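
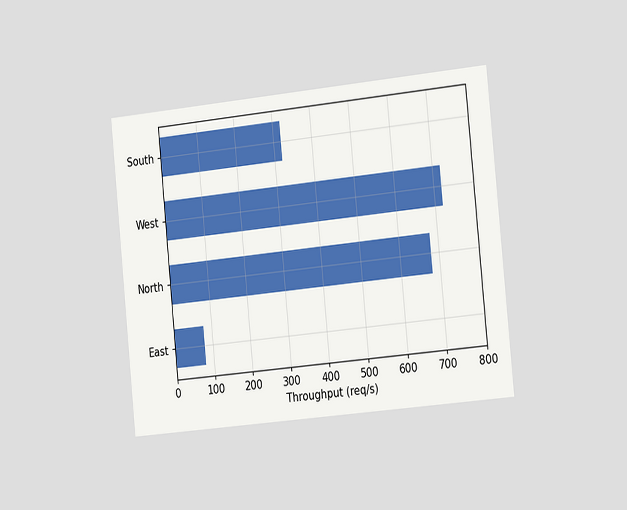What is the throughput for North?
680req/s

The chart is tilted about 6° counter-clockwise and viewed slightly from the right. Reading along the chart's x-axis, the North bar reaches 680req/s.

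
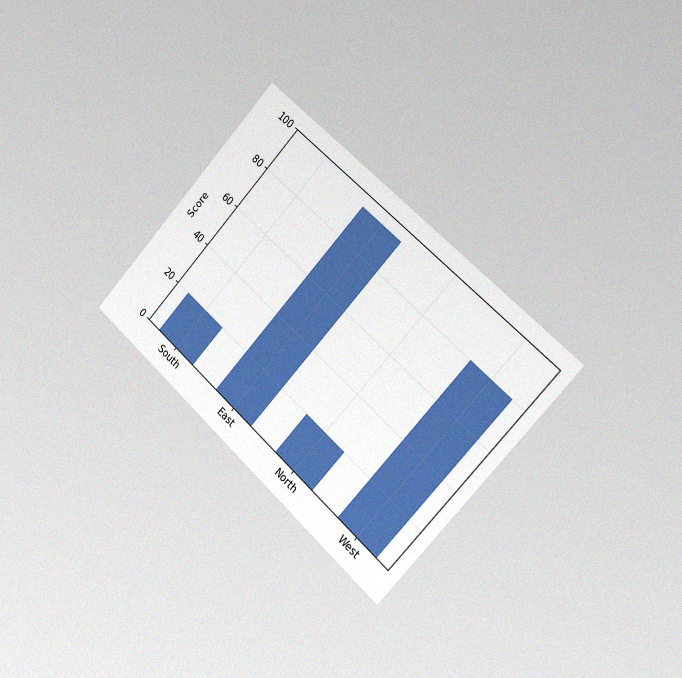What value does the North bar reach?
20

The chart is tilted about 43° clockwise and viewed slightly from the right, with some photo noise. Reading along the chart's y-axis, the North bar reaches 20.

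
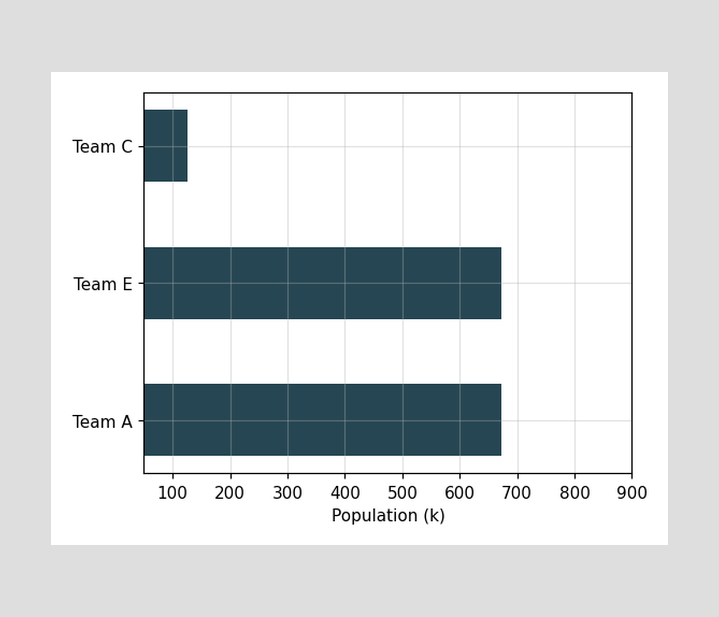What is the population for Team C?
Reading along the chart's x-axis, the Team C bar reaches 126k.

126k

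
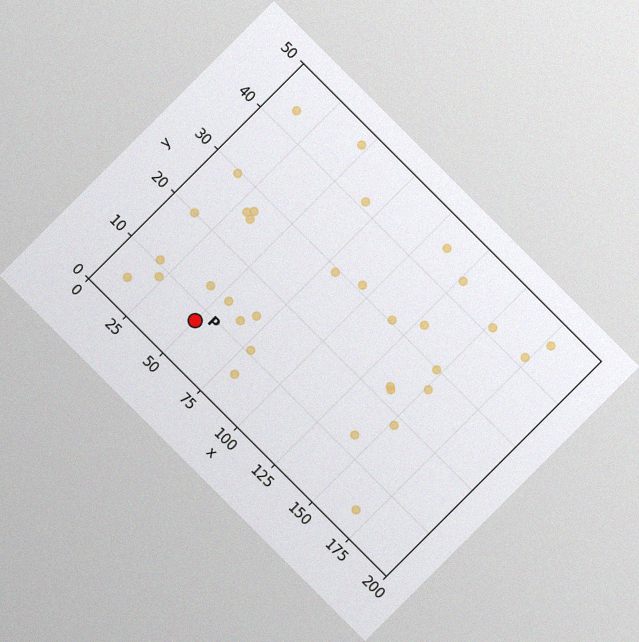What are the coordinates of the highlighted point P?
(50, 7.5)

The chart is tilted about 45° clockwise, with some photo noise. Following the gridlines from P to each axis, P sits at (50, 7.5).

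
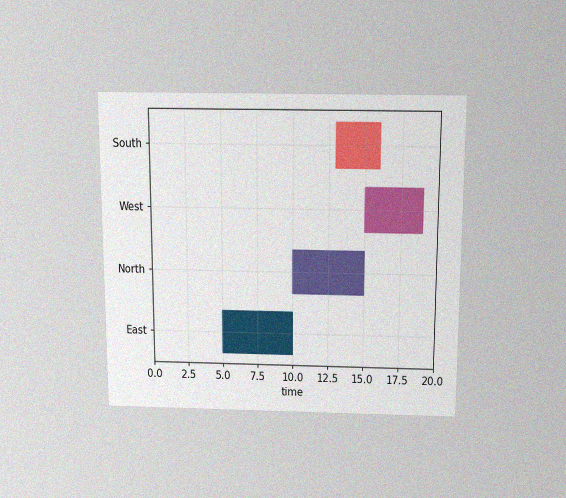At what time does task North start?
The chart is viewed slightly from above, with some photo noise. The North bar begins at t=10.

10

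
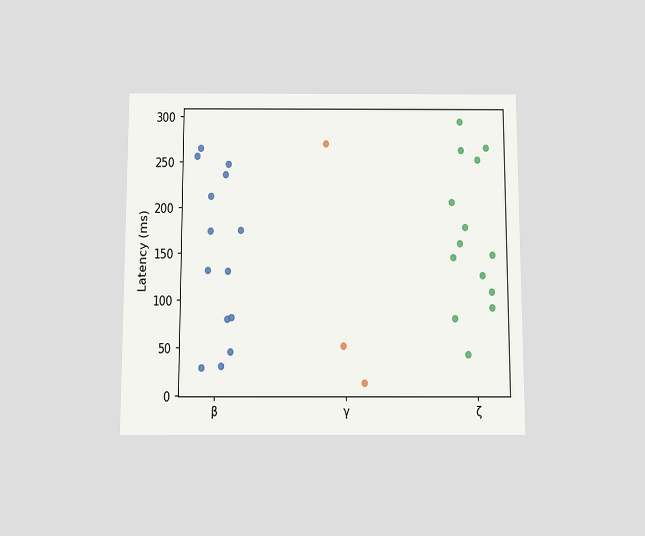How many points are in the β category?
14

The chart is viewed slightly from below. Counting the markers in the β column gives 14.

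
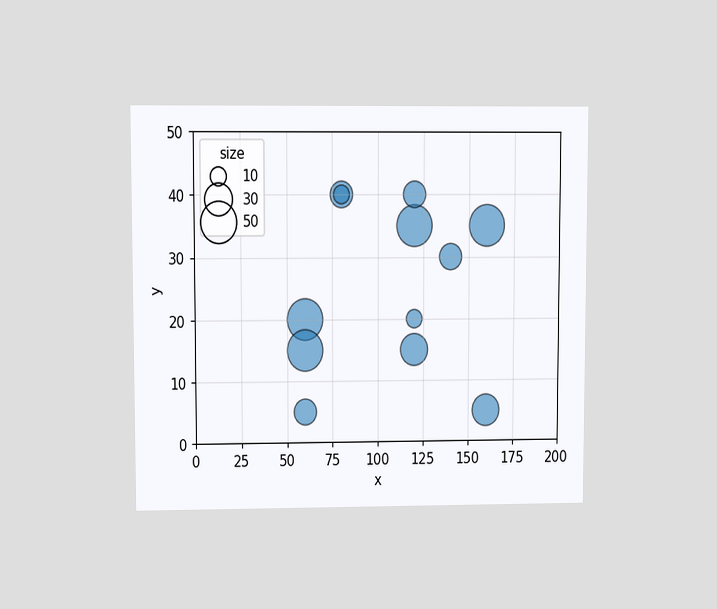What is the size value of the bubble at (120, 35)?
The chart is viewed at a slight angle. Matching the bubble at (120, 35) against the size legend gives 50.

50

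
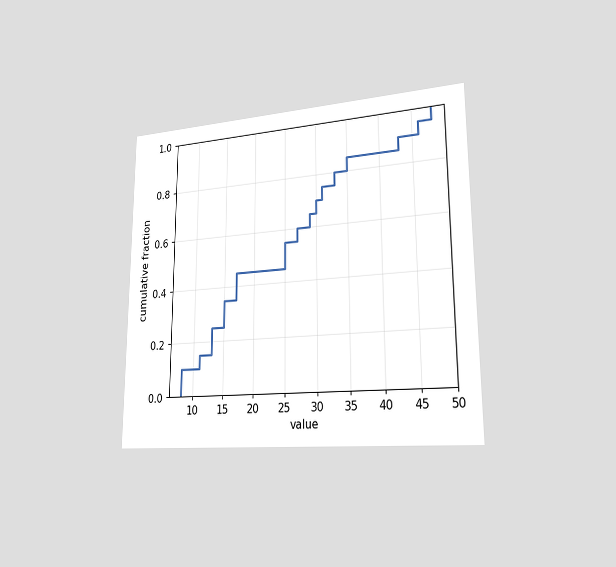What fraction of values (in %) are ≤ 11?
15%

The chart is viewed slightly from the right. At x=11 the ECDF step is at 15%.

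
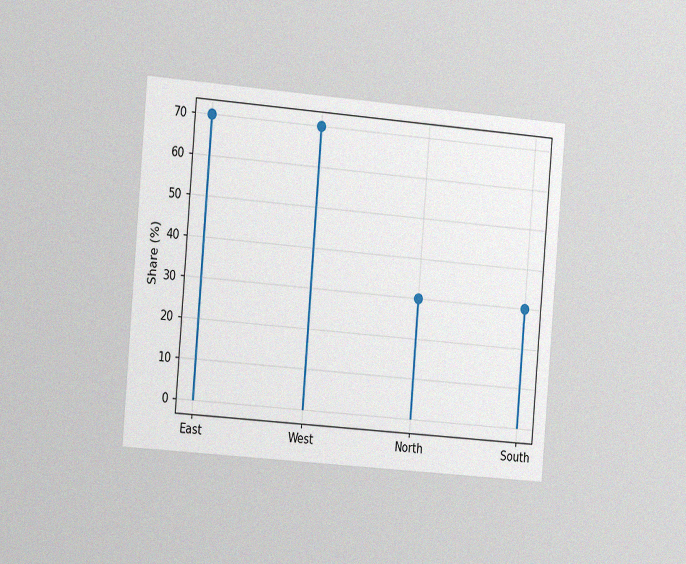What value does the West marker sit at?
The chart is tilted about 5° clockwise and viewed slightly from the left, with some photo noise. The West marker sits at 70%.

70%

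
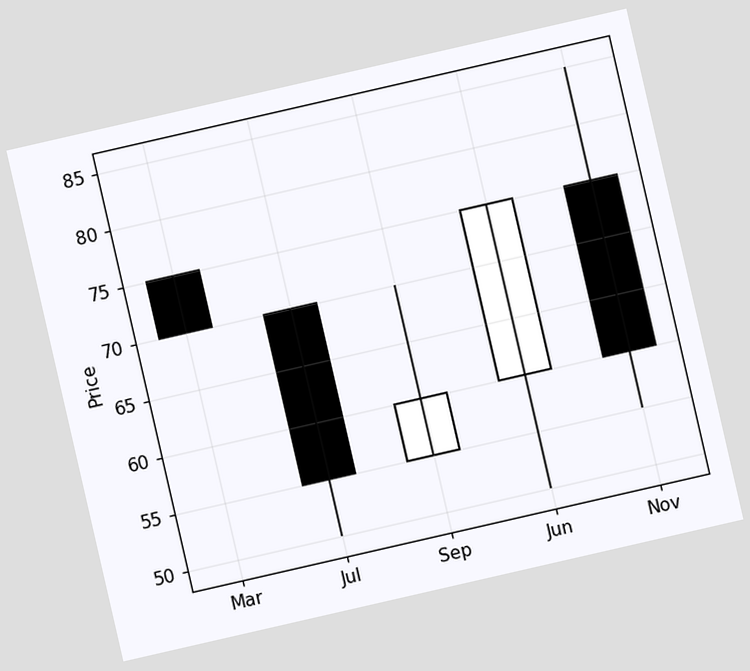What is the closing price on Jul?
55

The chart is tilted about 13° counter-clockwise. The Jul candle closes at 55.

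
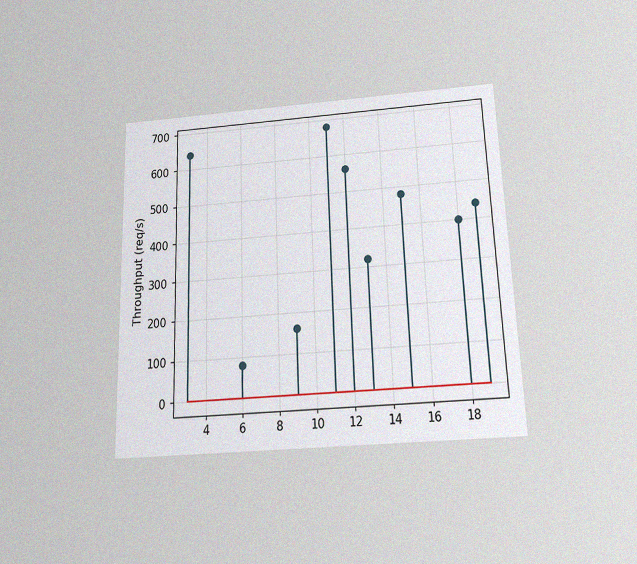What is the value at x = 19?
440req/s

The chart is viewed slightly from below, with some photo noise. The stem at x=19 reaches 440req/s.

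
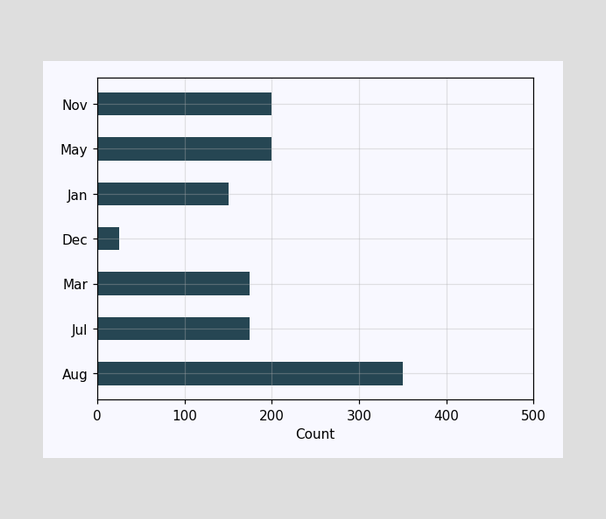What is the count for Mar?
Reading along the chart's x-axis, the Mar bar reaches 175.

175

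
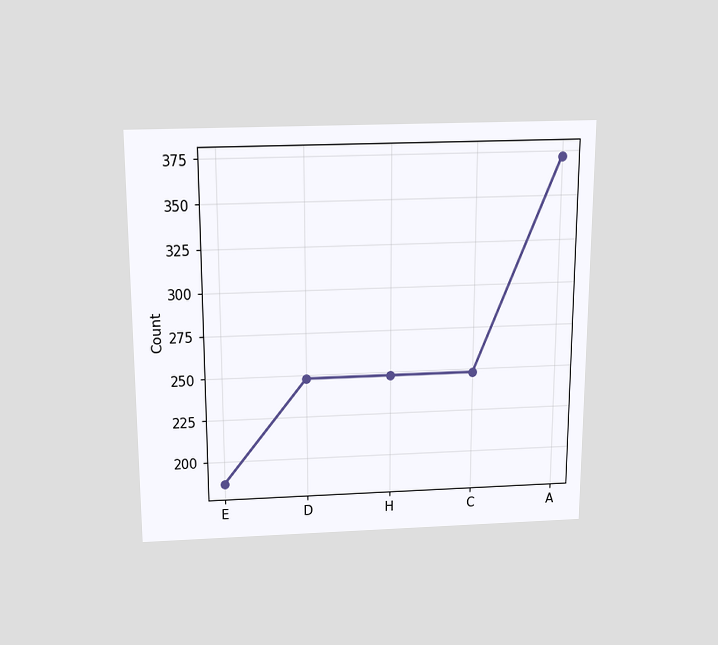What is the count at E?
186

The chart is viewed slightly from above. At E, the line is at 186.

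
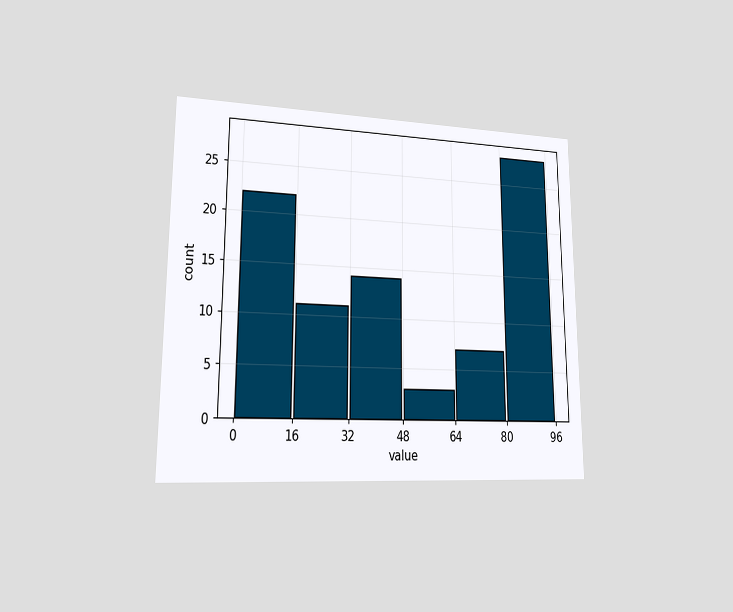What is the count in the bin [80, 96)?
28

The chart is viewed at a slight angle. The [80, 96) bin has height 28.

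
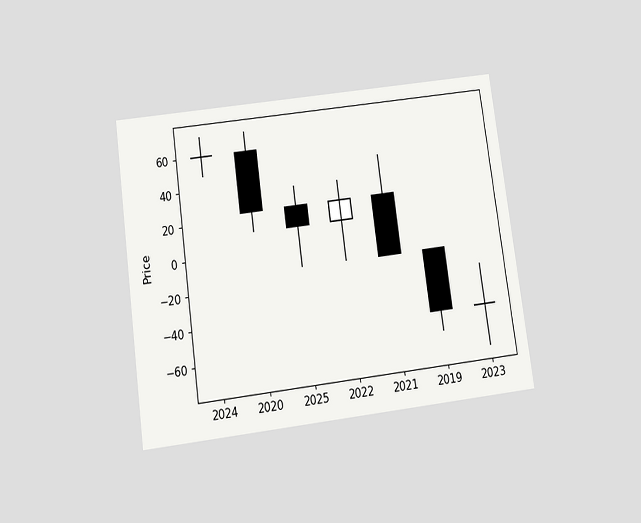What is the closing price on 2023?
-48

The chart is tilted about 8° counter-clockwise and viewed slightly from below. The 2023 candle closes at -48.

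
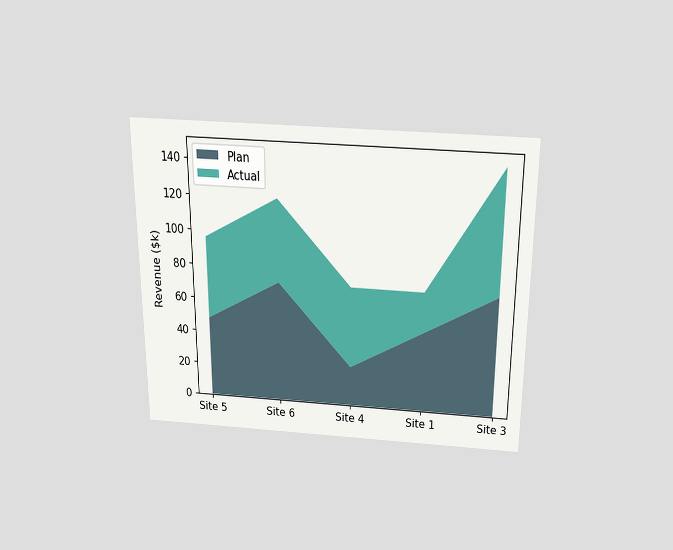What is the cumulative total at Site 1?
$72k

The chart is viewed slightly from above. The stacked total at Site 1 reaches $72k.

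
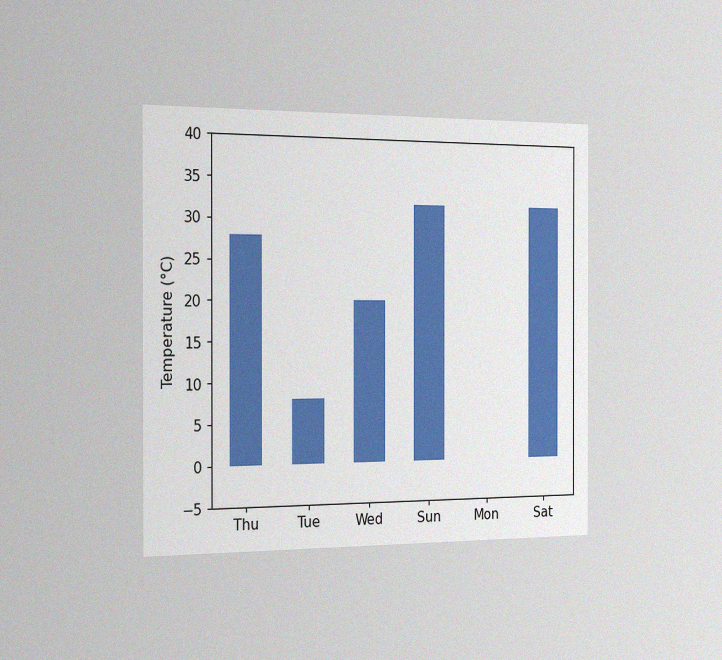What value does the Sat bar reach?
32°C

The chart is viewed slightly from the left, with some photo noise. Reading along the chart's y-axis, the Sat bar reaches 32°C.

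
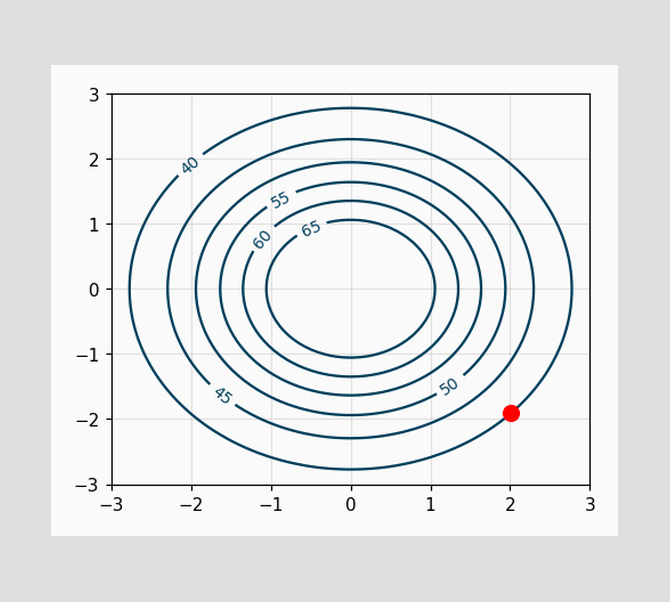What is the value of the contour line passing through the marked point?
The marked point sits on the contour labelled 40.

40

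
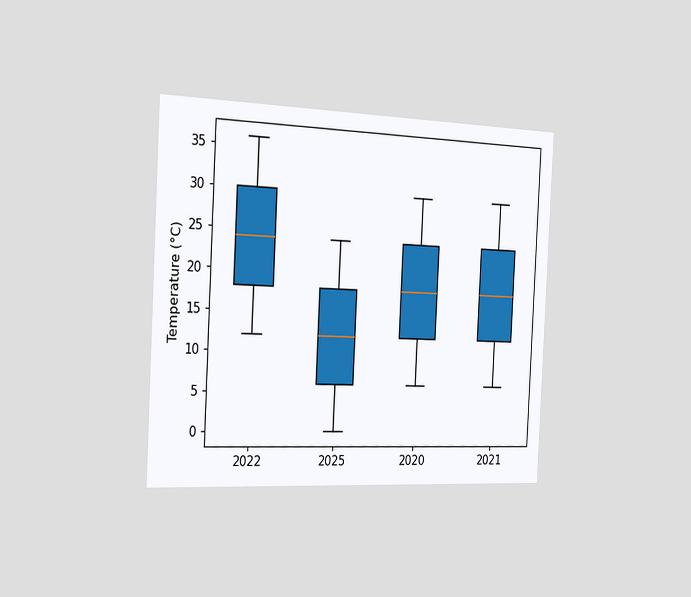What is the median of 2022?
24°C

The chart is tilted about 3° clockwise and viewed slightly from the left. The median line in the 2022 box sits at 24°C.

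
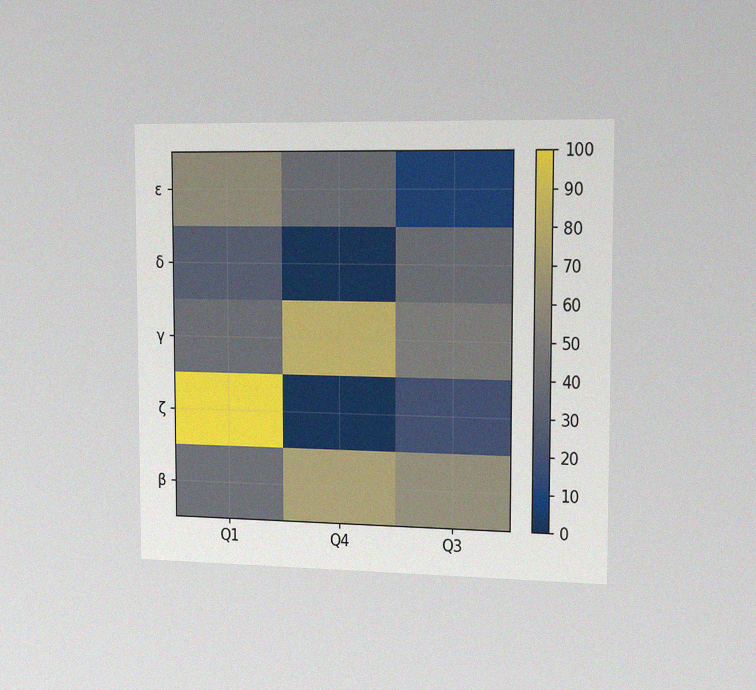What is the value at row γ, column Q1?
40

The chart is viewed slightly from the right, with some photo noise. Matching cell (γ, Q1) against the colorbar gives 40.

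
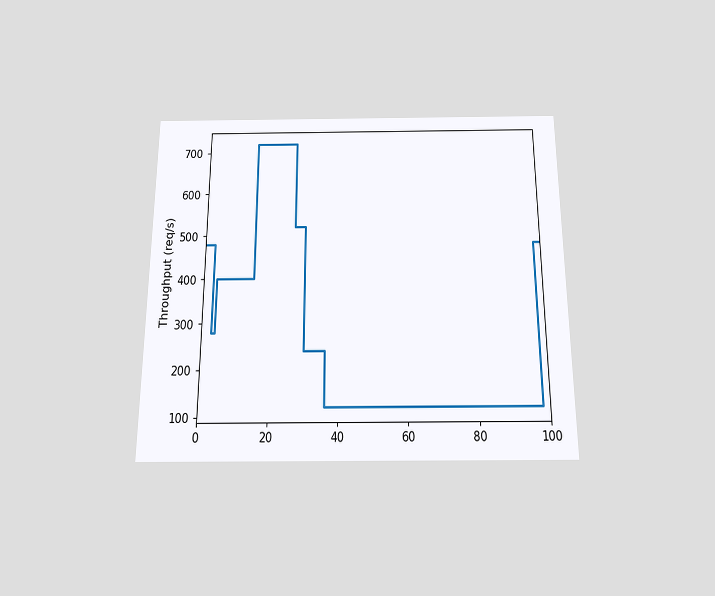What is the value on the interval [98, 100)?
The chart is viewed slightly from below. On [98, 100) the step sits at 480req/s.

480req/s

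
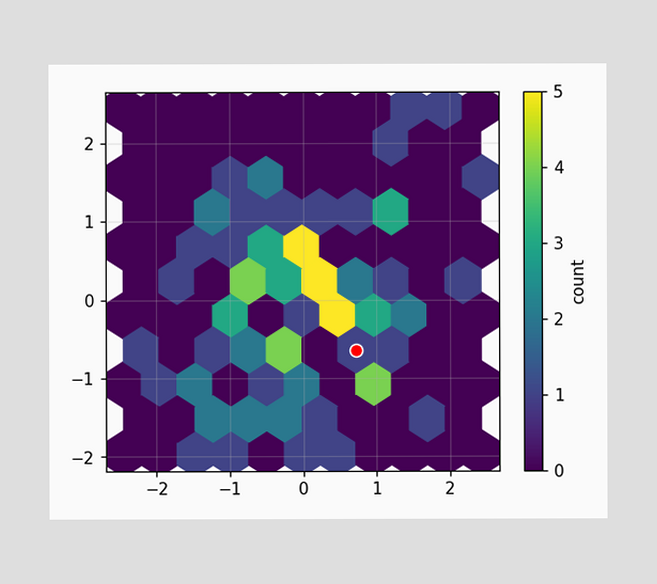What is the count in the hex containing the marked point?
1

The marked hex reads 1 on the colorbar.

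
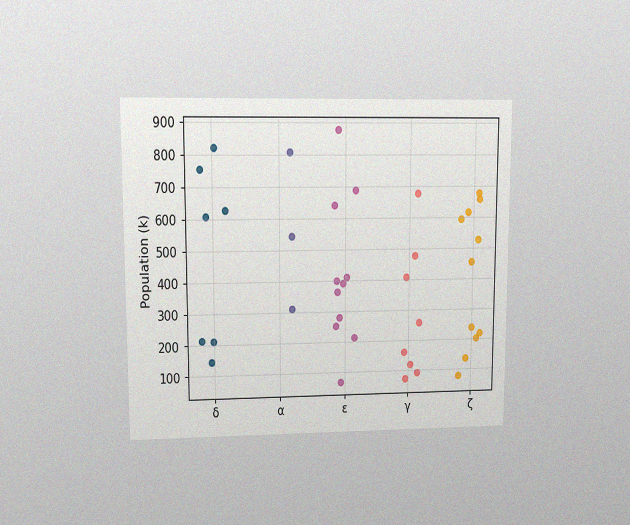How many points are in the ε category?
The chart is viewed at a slight angle, with some photo noise. Counting the markers in the ε column gives 11.

11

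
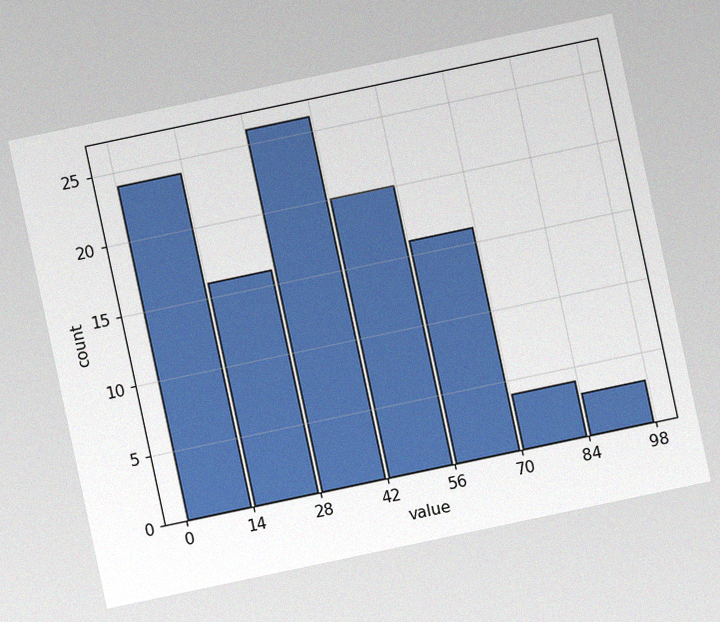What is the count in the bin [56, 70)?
The chart is tilted about 12° counter-clockwise, with some photo noise. The [56, 70) bin has height 16.

16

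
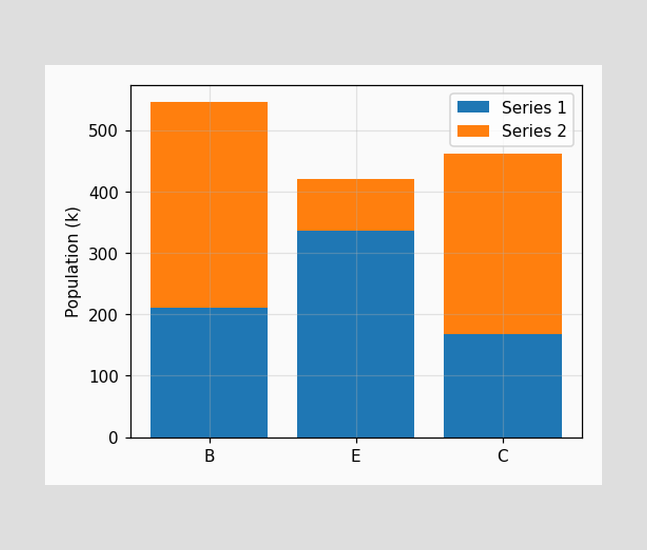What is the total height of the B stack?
546k

The B stack's top reaches 546k on the y-axis.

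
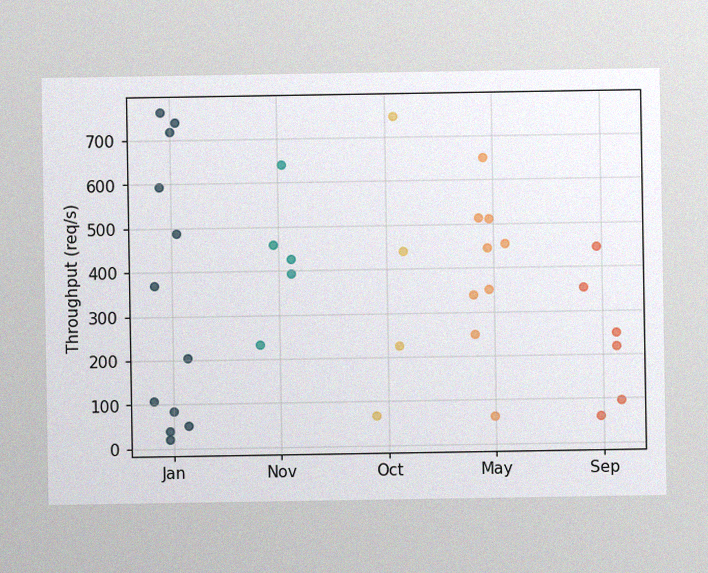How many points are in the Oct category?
4

The image has some photo noise and uneven lighting. Counting the markers in the Oct column gives 4.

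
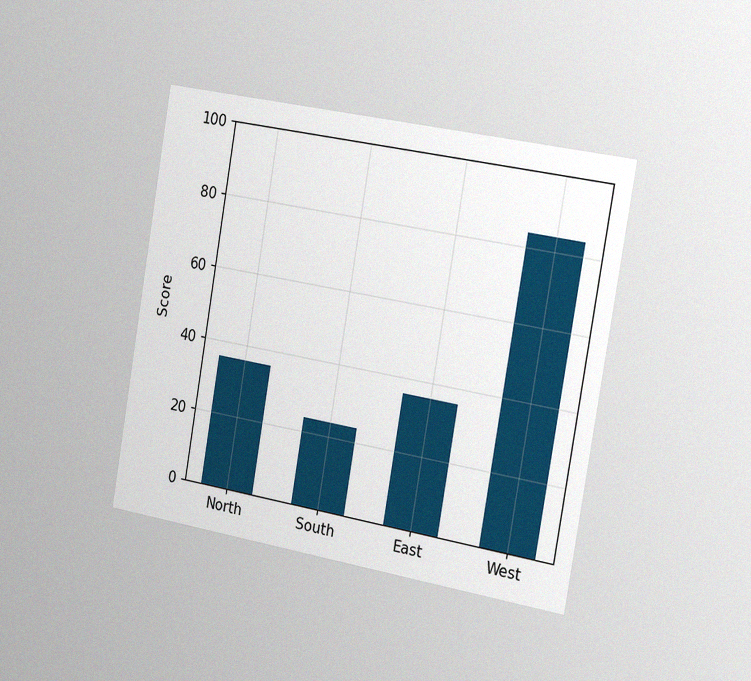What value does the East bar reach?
36

The chart is tilted about 10° clockwise and viewed slightly from the right, with some photo noise. Reading along the chart's y-axis, the East bar reaches 36.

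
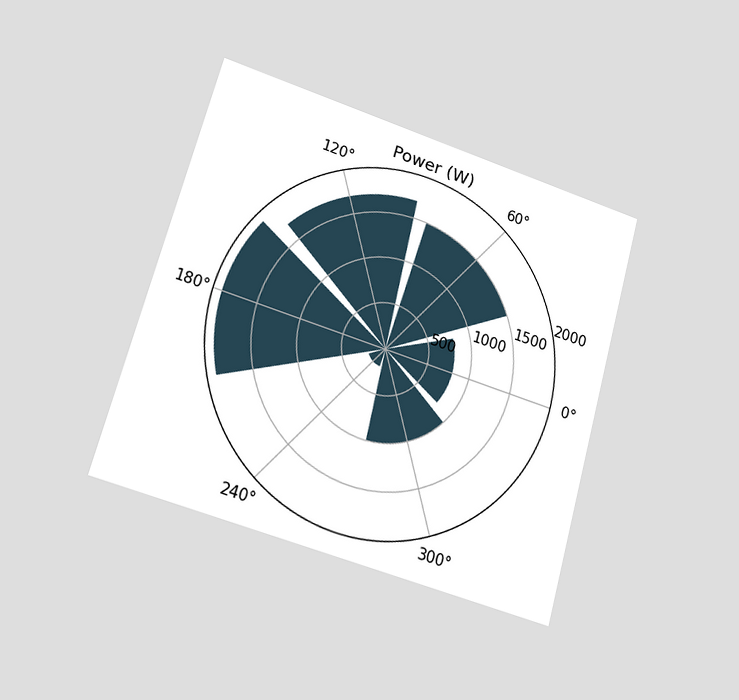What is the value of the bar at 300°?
The chart is tilted about 16° clockwise and viewed at a slight angle. The bar at 300° reaches 1000W on the radial axis.

1000W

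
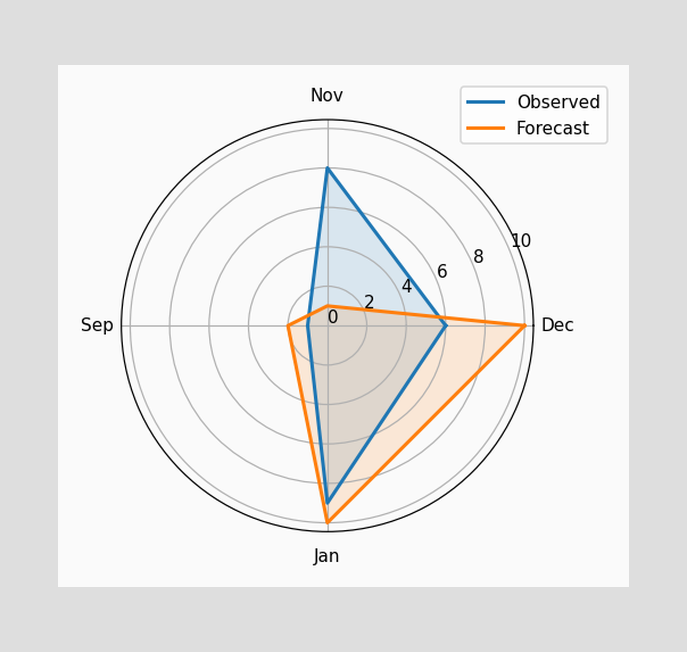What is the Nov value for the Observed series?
8

On the Nov axis, Observed reaches 8.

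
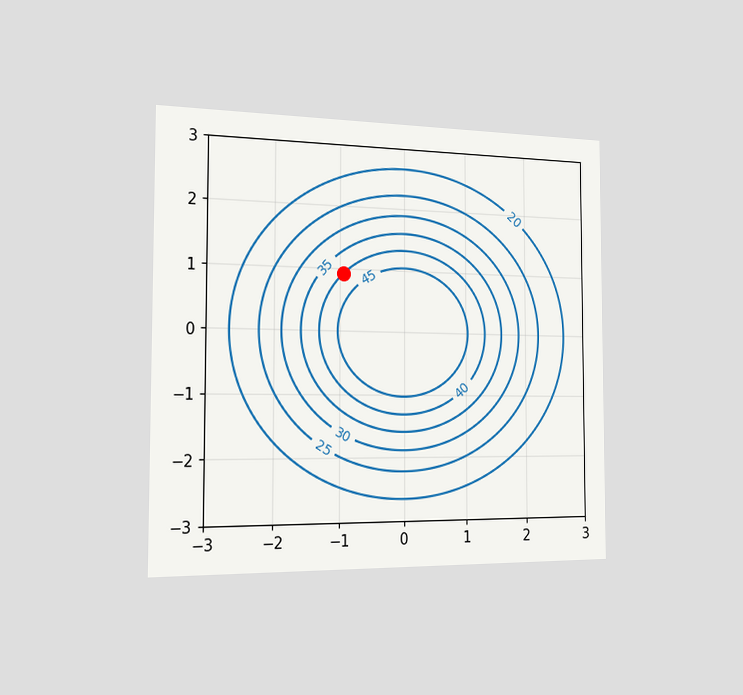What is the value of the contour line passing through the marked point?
The chart is viewed slightly from the left. The marked point sits on the contour labelled 40.

40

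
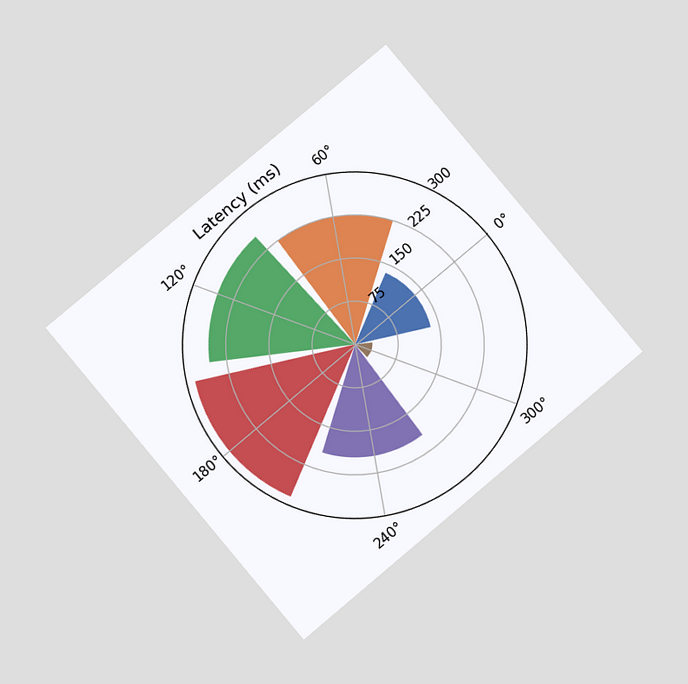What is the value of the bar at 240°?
195ms

The chart is tilted about 40° counter-clockwise and viewed at a slight angle. The bar at 240° reaches 195ms on the radial axis.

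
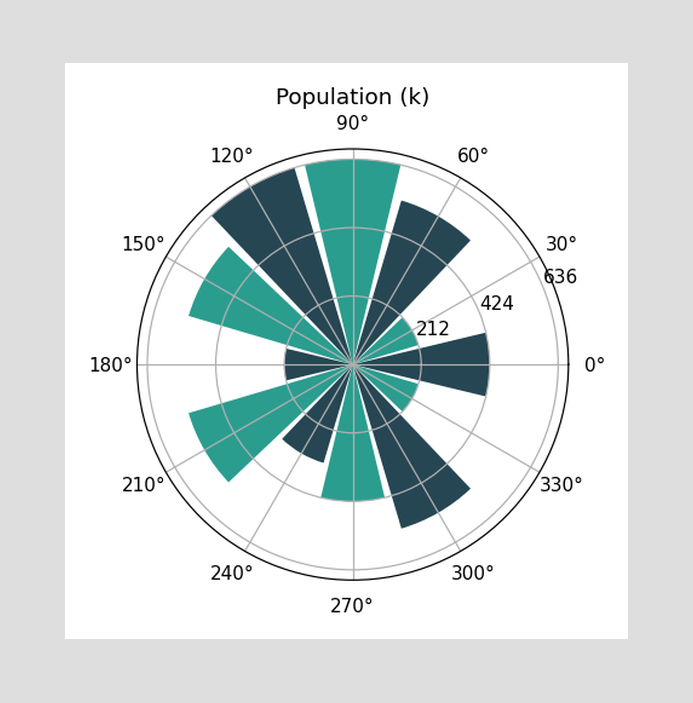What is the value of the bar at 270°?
The bar at 270° reaches 424k on the radial axis.

424k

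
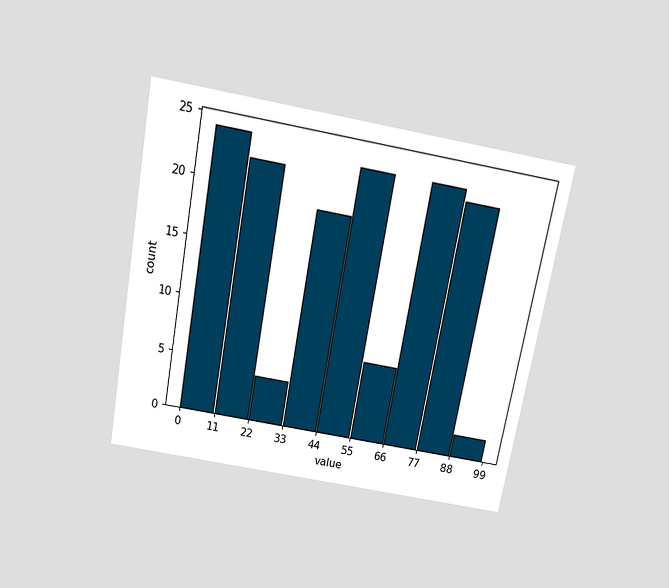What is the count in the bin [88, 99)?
2

The chart is tilted about 10° clockwise and viewed slightly from above. The [88, 99) bin has height 2.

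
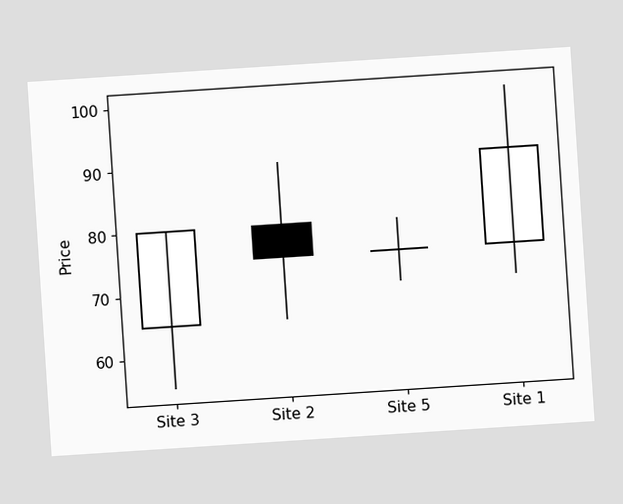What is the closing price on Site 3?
The chart is tilted about 4° counter-clockwise. The Site 3 candle closes at 80.

80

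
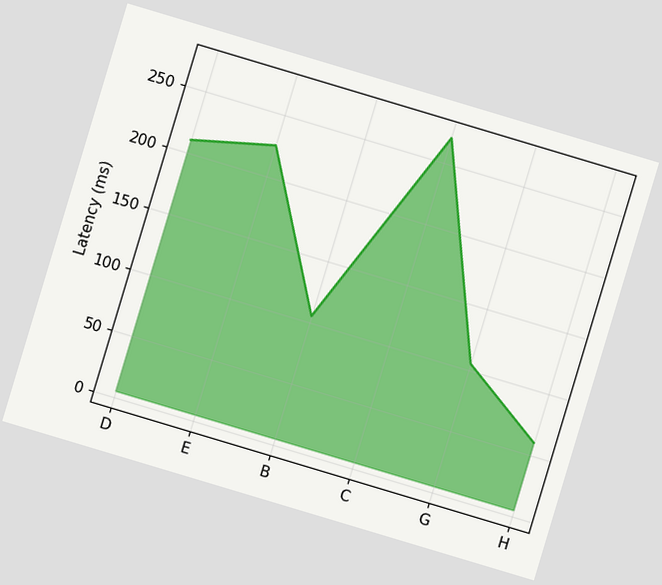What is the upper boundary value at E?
225ms

The chart is tilted about 17° clockwise. At E the upper boundary is at 225ms.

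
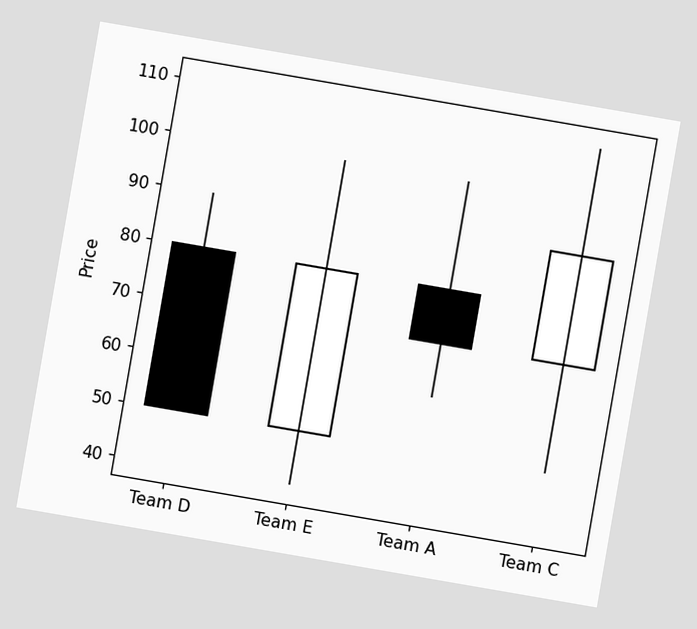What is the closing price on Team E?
80

The chart is tilted about 10° clockwise. The Team E candle closes at 80.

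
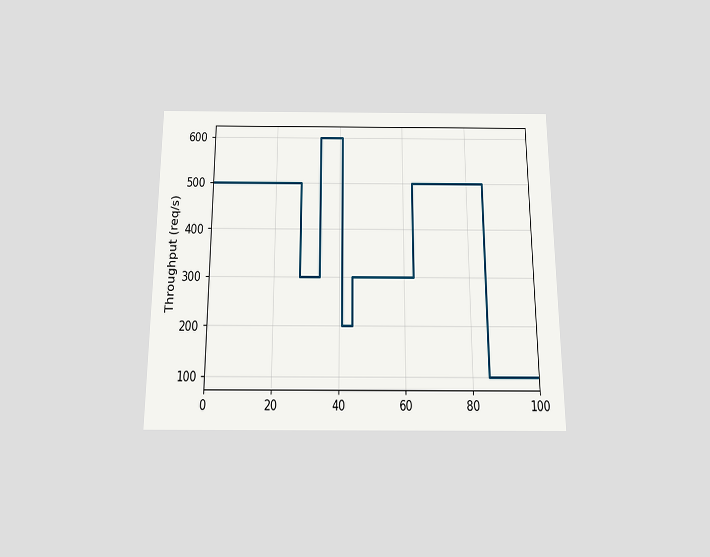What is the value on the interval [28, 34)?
300req/s

The chart is viewed slightly from below. On [28, 34) the step sits at 300req/s.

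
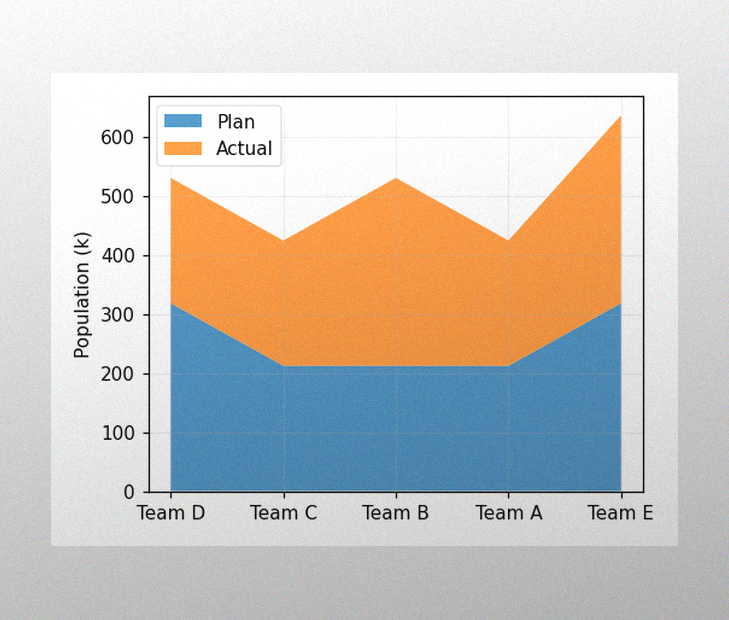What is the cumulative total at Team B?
530k

The image has some photo noise and uneven lighting. The stacked total at Team B reaches 530k.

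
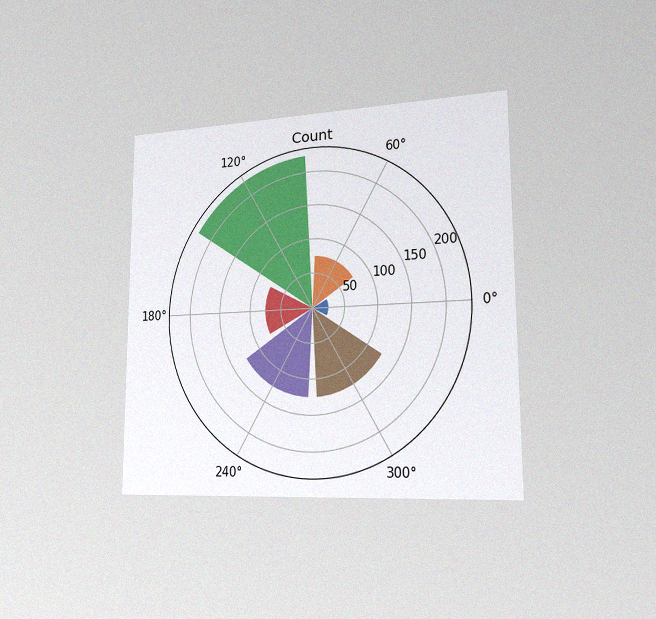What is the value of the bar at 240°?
125

The chart is viewed slightly from the right, with some photo noise. The bar at 240° reaches 125 on the radial axis.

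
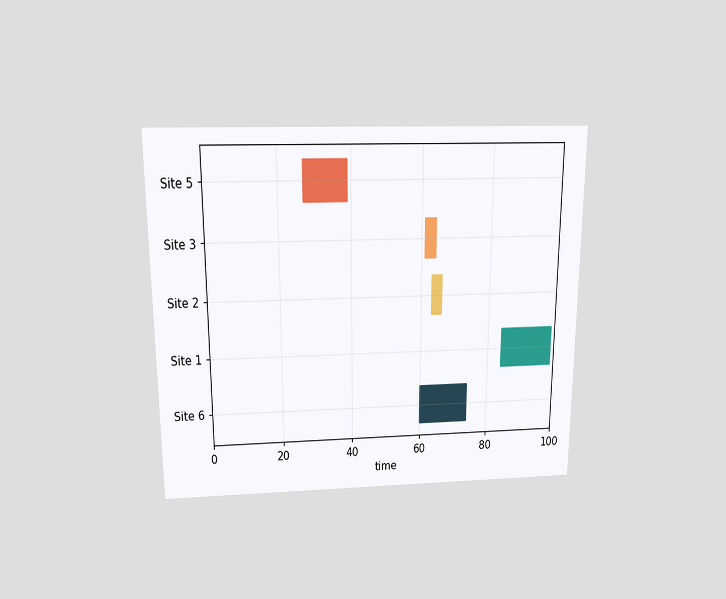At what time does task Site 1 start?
The chart is viewed slightly from above. The Site 1 bar begins at t=84.

84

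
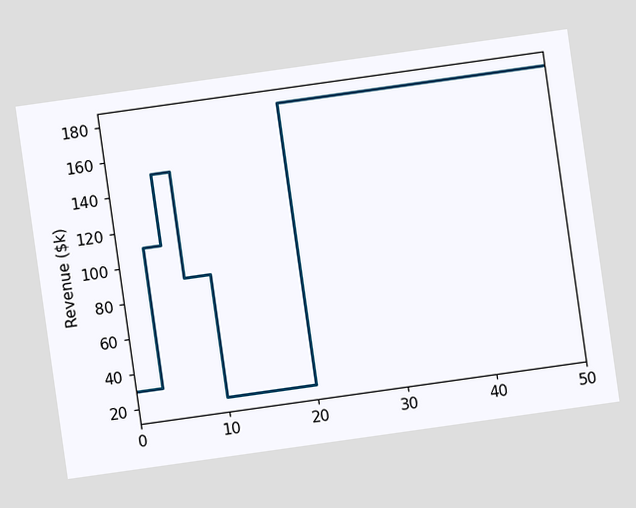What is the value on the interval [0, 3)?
$30k

The chart is tilted about 8° counter-clockwise. On [0, 3) the step sits at $30k.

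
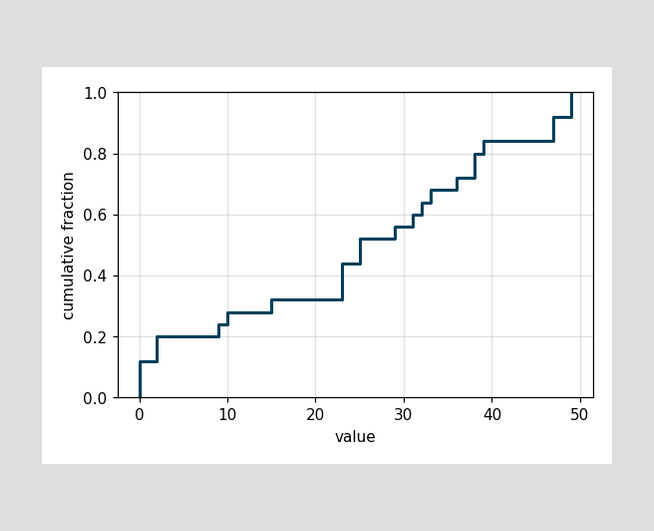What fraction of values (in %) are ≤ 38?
At x=38 the ECDF step is at 80%.

80%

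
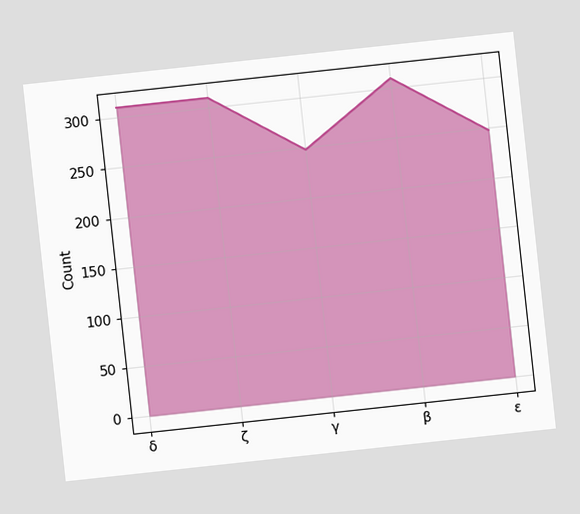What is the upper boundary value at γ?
248

The chart is tilted about 6° counter-clockwise. At γ the upper boundary is at 248.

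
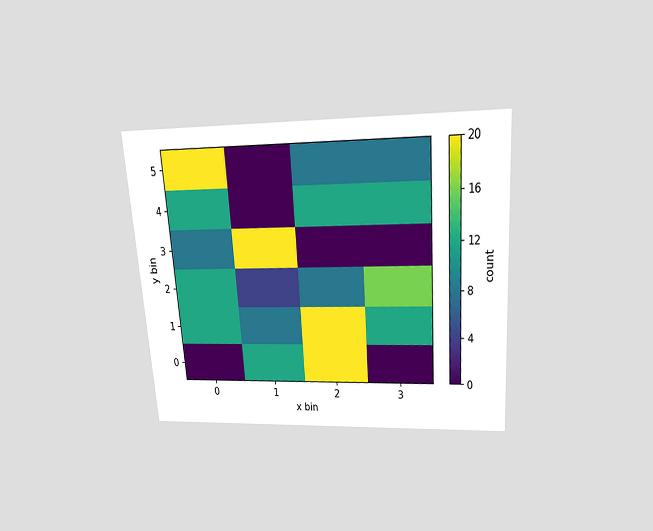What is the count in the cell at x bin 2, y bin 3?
0

The chart is tilted about 4° counter-clockwise and viewed slightly from above. Matching the cell (2, 3) against the colorbar gives 0.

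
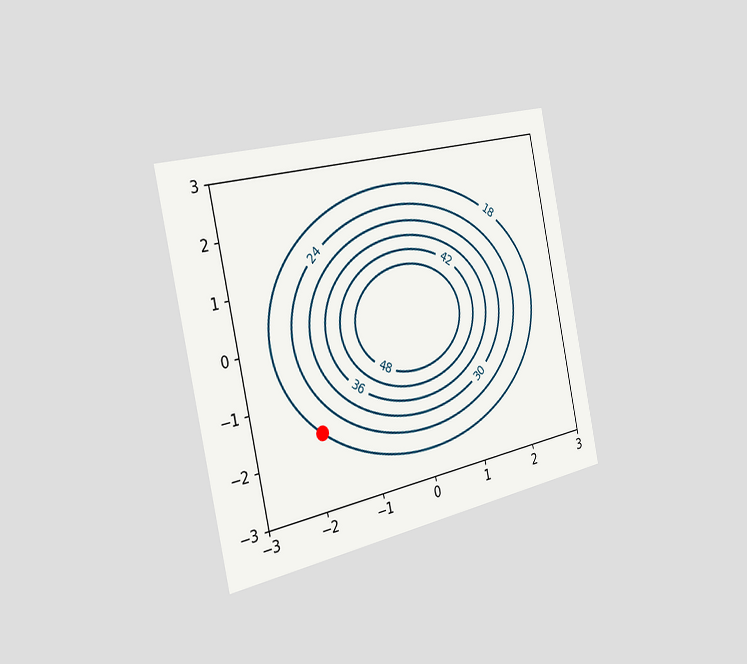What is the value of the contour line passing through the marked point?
18

The chart is tilted about 12° counter-clockwise and viewed slightly from the left. The marked point sits on the contour labelled 18.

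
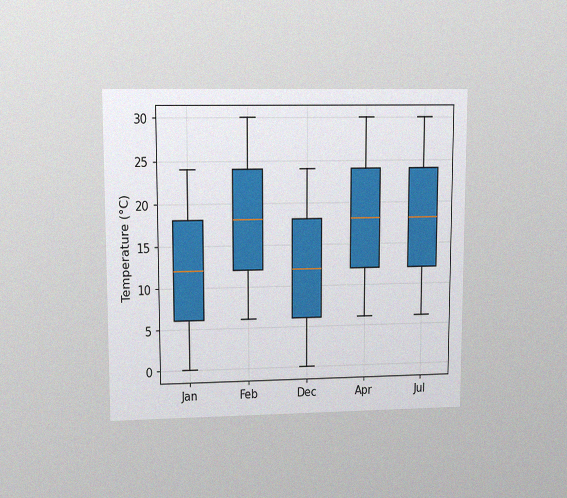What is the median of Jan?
The chart is viewed at a slight angle, with some photo noise. The median line in the Jan box sits at 12°C.

12°C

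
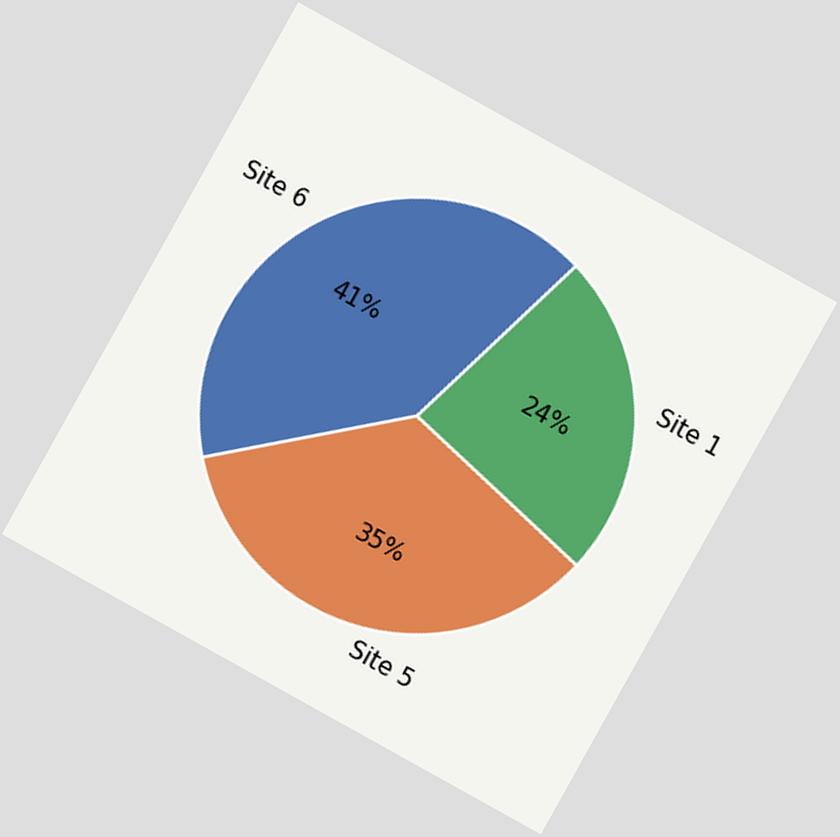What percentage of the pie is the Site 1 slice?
24%

The chart is tilted about 29° clockwise. The Site 1 slice takes up 24% of the pie.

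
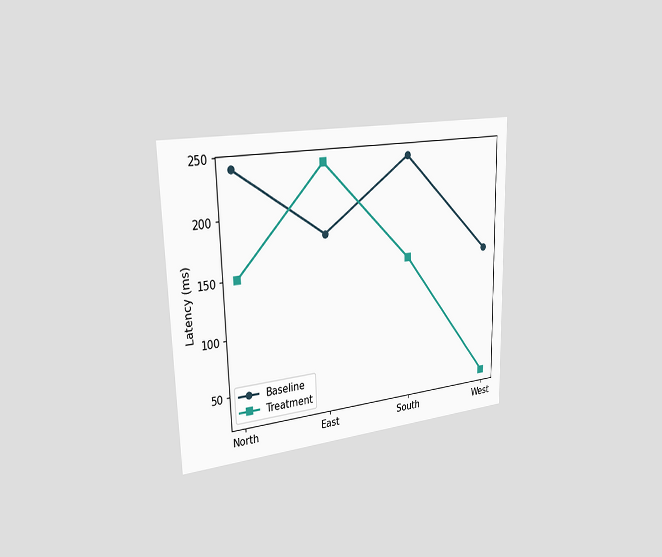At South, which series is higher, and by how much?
The chart is viewed slightly from the left. At South, Baseline sits above the other line by 90ms.

Baseline, by 90ms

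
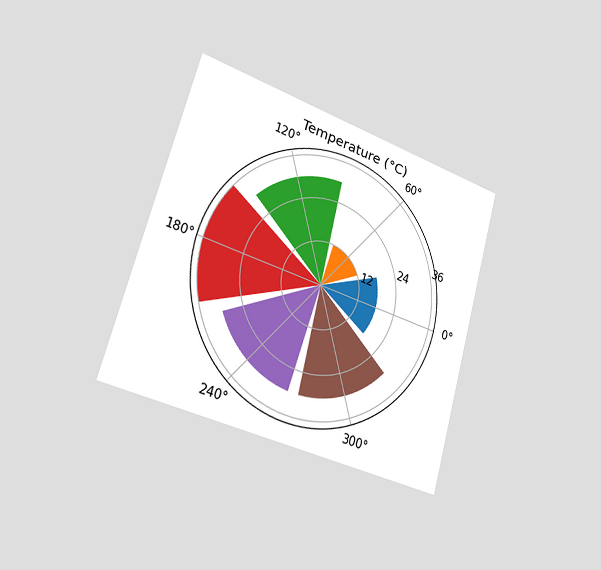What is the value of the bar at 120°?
The chart is tilted about 16° clockwise and viewed slightly from the left. The bar at 120° reaches 30°C on the radial axis.

30°C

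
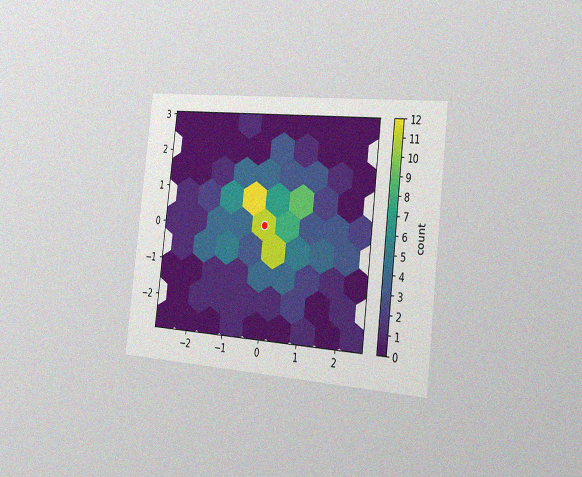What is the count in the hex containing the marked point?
11

The chart is tilted about 7° clockwise and viewed slightly from the right, with some photo noise. The marked hex reads 11 on the colorbar.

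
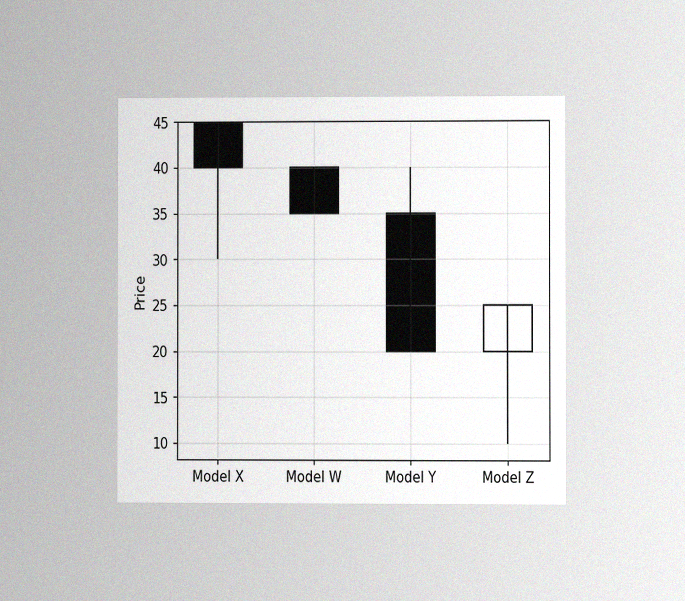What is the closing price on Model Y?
20

The chart is viewed at a slight angle, with some photo noise. The Model Y candle closes at 20.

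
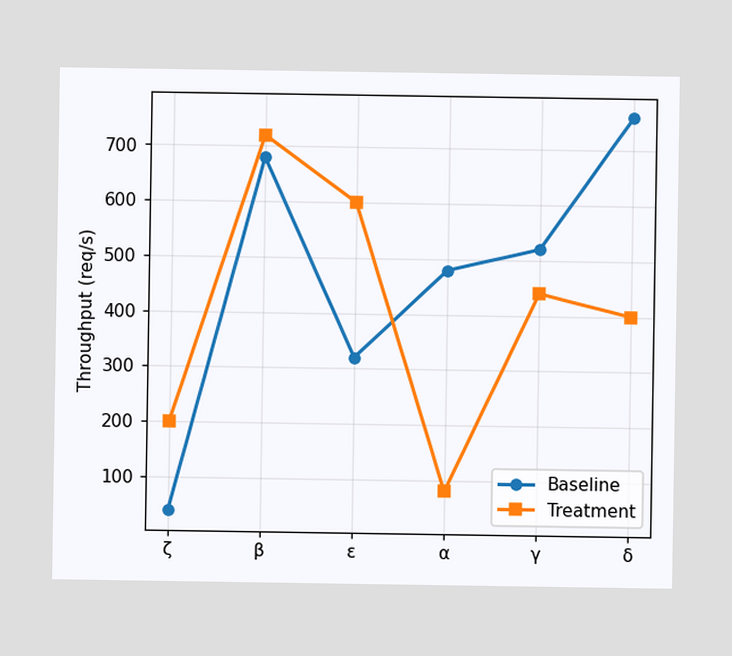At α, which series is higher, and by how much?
At α, Baseline sits above the other line by 400req/s.

Baseline, by 400req/s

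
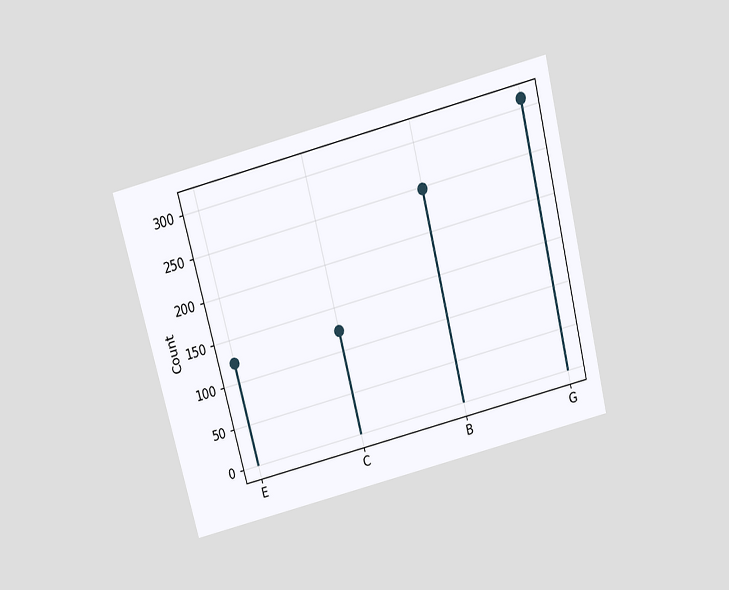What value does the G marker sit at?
310

The chart is tilted about 14° counter-clockwise and viewed slightly from above. The G marker sits at 310.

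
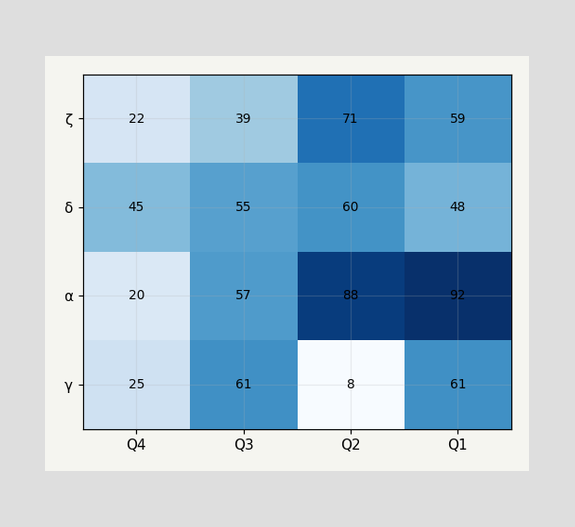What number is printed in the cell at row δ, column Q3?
The (δ, Q3) cell reads 55.

55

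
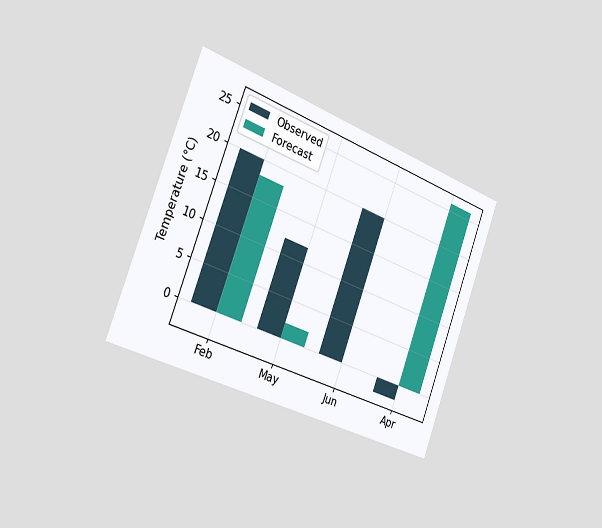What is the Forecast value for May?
2°C

The chart is tilted about 20° clockwise and viewed slightly from the left. The Forecast bar at May reaches 2°C on the y-axis.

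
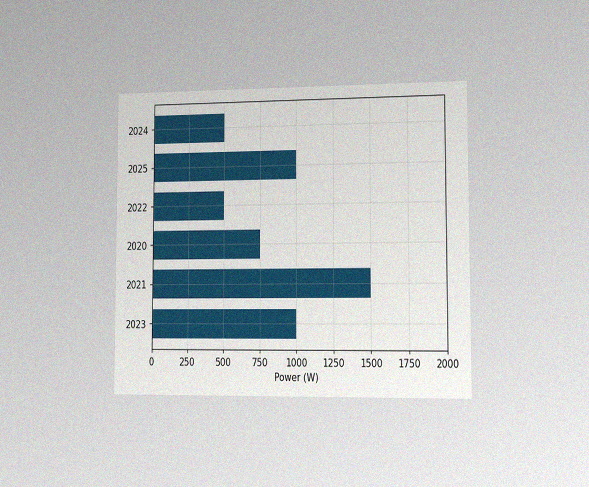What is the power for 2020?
The chart is viewed slightly from the right, with some photo noise. Reading along the chart's x-axis, the 2020 bar reaches 750W.

750W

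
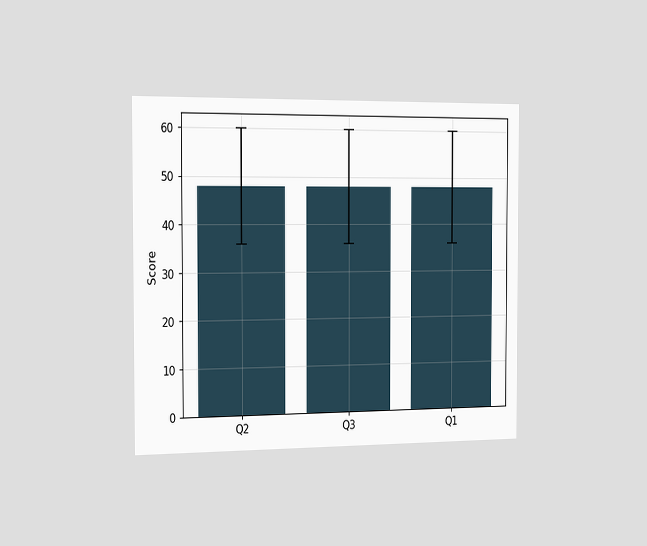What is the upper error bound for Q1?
The chart is viewed slightly from the left. The Q1 bar's upper whisker reaches 60.

60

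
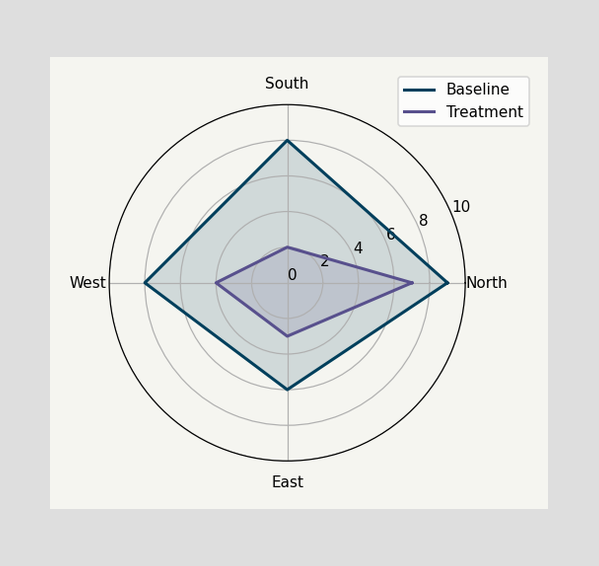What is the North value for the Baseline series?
On the North axis, Baseline reaches 9.

9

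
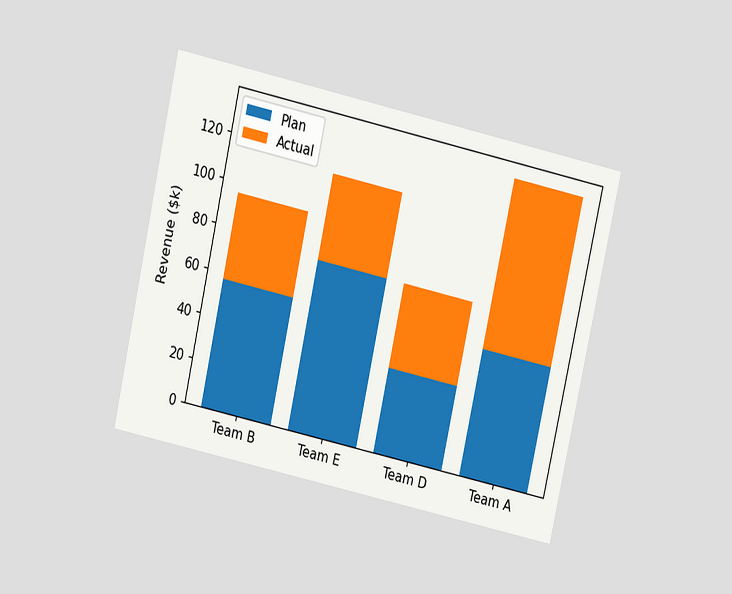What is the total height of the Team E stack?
$114k

The chart is tilted about 12° clockwise and viewed slightly from above. The Team E stack's top reaches $114k on the y-axis.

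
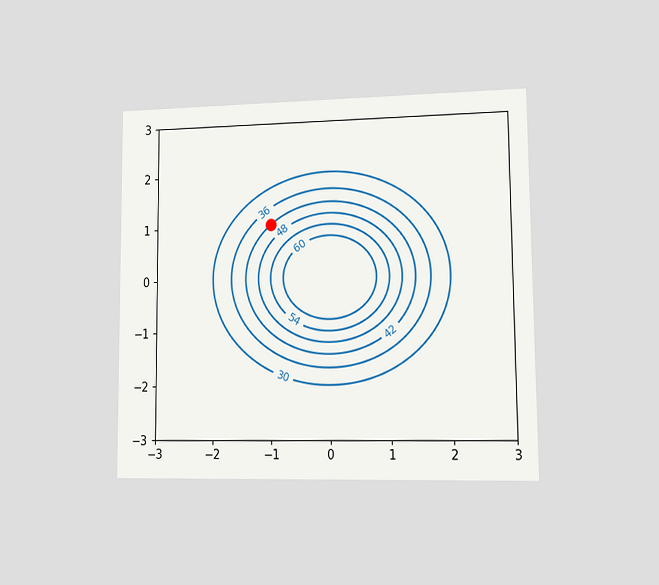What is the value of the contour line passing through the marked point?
The chart is viewed at a slight angle. The marked point sits on the contour labelled 42.

42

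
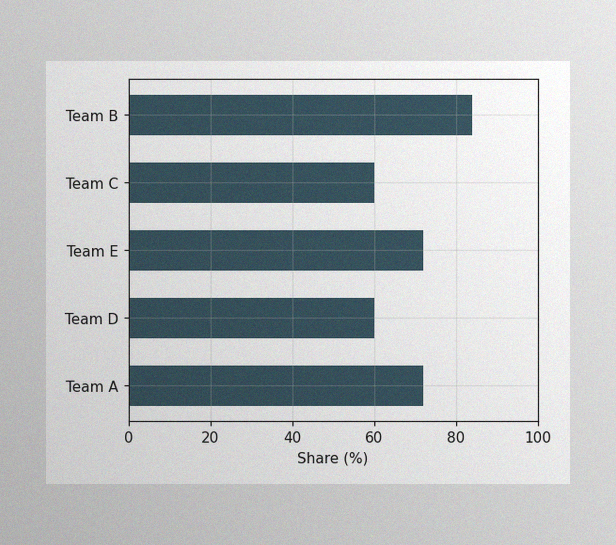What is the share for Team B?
The image has some photo noise and uneven lighting. Reading along the chart's x-axis, the Team B bar reaches 84%.

84%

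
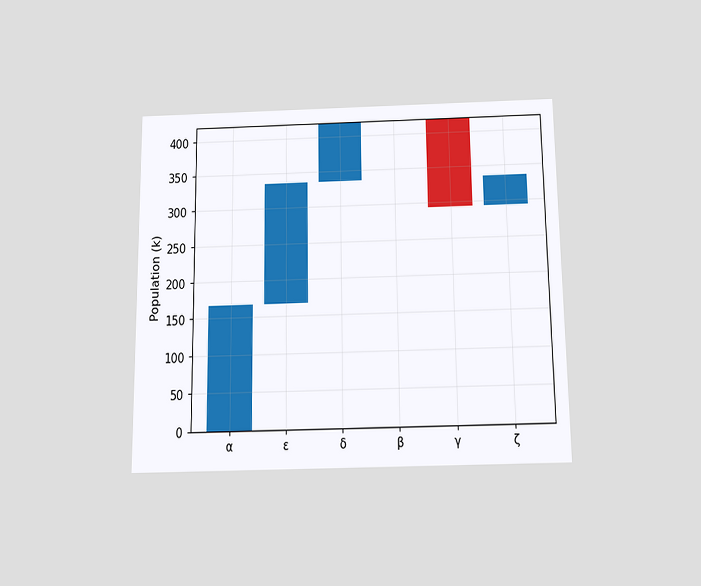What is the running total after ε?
The chart is viewed slightly from below. After ε the running total reaches 336k.

336k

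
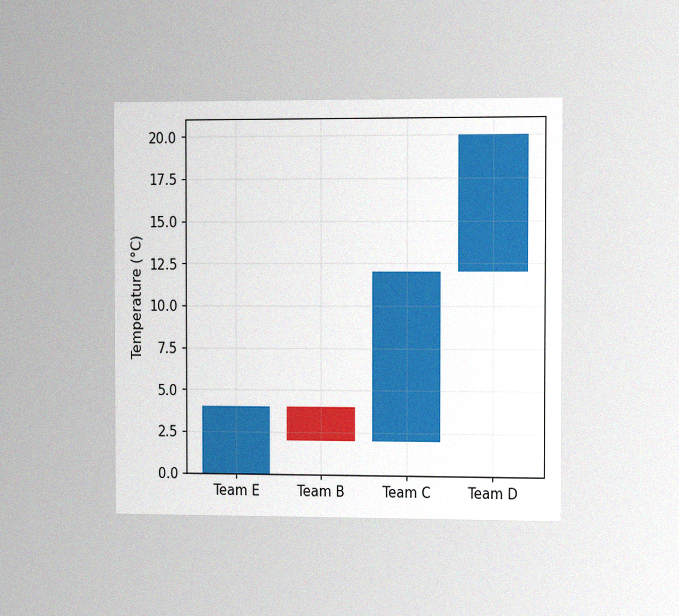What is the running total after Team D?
20°C

The chart is viewed slightly from the right, with some photo noise. After Team D the running total reaches 20°C.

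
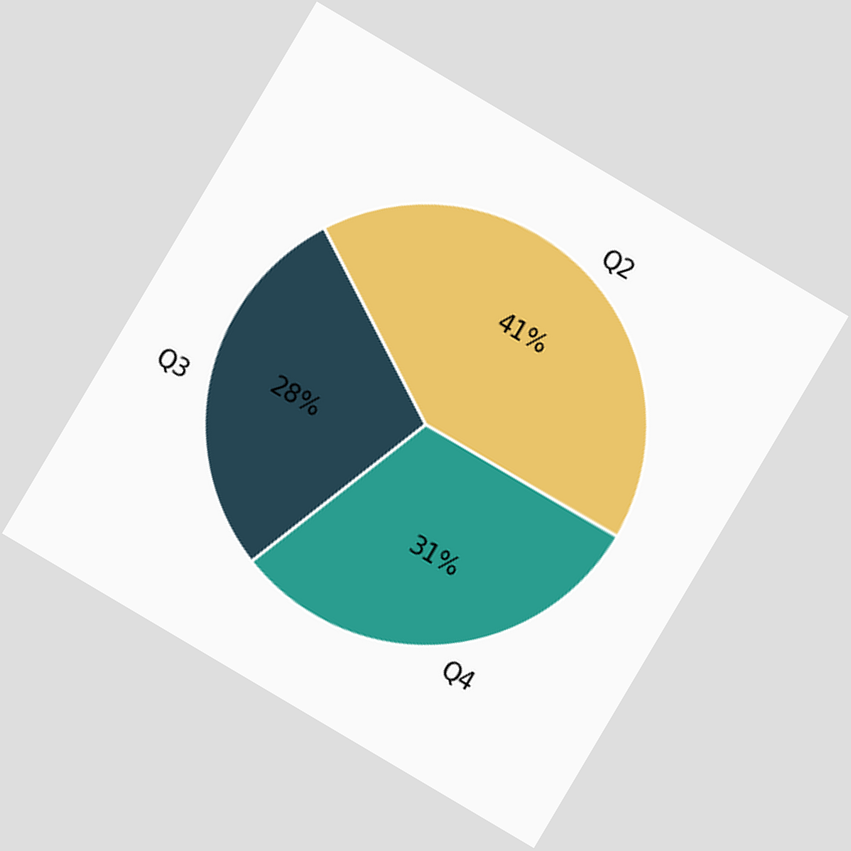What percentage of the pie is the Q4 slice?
The chart is tilted about 31° clockwise. The Q4 slice takes up 31% of the pie.

31%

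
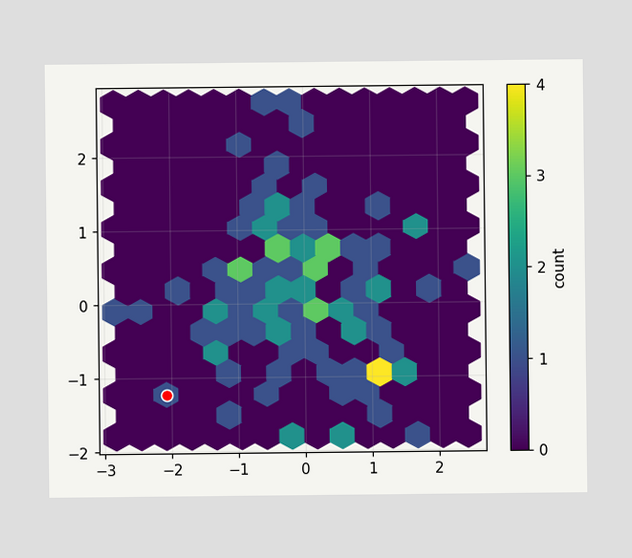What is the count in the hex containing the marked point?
1

The marked hex reads 1 on the colorbar.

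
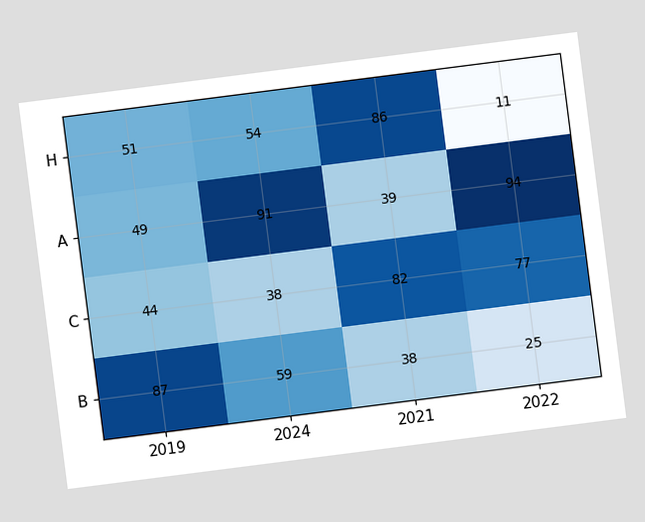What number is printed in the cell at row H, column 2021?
86

The chart is tilted about 7° counter-clockwise. The (H, 2021) cell reads 86.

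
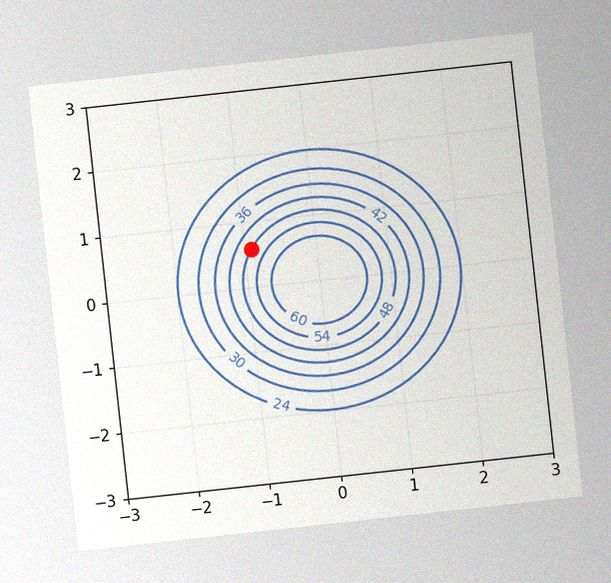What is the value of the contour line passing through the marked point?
The chart is tilted about 6° counter-clockwise, with some photo noise. The marked point sits on the contour labelled 48.

48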